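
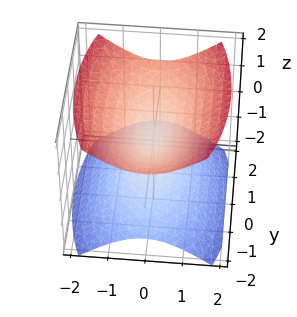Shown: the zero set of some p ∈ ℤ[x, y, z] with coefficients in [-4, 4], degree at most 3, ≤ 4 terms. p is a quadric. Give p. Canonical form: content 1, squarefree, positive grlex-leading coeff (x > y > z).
1. I count 2 distinct pieces. Treating them together as one polynomial.
2. The degree is 2 — a double cone through the origin; a quadric.
3. Symmetries: the x ↦ −x reflection is a symmetry, so x appears only in even powers; it's symmetric under y → −y, forcing even powers of y; the z ↦ −z reflection is a symmetry, so z appears only in even powers.
4. From the visible intercepts: one y-axis crossing is at y = 0; one z-axis crossing is at z = 0; it meets the x-axis at x = 0 (among the integer gridlines).
5. Putting this together gives p.

3*x^2 + y^2 - 3*z^2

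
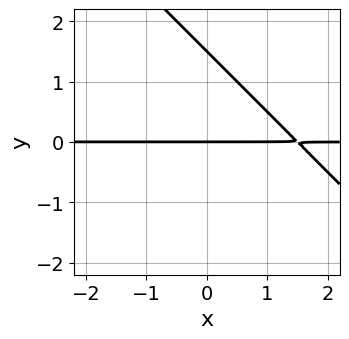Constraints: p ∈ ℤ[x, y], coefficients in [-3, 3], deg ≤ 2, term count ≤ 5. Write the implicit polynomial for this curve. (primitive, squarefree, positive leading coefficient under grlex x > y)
2*x*y + 2*y^2 - 3*y

First, the degree is 2 — no degree-1 curve has this shape.
Next, against the integer gridlines: it crosses the y-axis at the gridline y = 0; the visible x-axis segment lies entirely on the curve.
Finally, solving for integer coefficients yields p as stated.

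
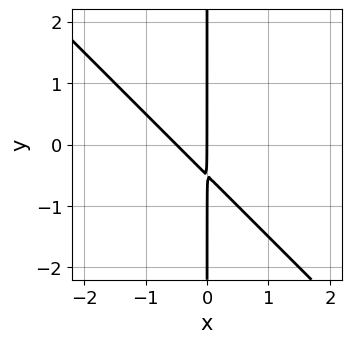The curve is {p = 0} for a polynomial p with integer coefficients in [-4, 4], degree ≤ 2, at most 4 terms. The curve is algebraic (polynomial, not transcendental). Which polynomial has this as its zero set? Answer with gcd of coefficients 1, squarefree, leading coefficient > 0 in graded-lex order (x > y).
(a) deg p = 2.
(b) Observable constraints: every point of the y-axis in the box is on the curve; it crosses the x-axis at the gridline x = 0.
(c) Matching integer coefficients to the picture gives p.

2*x^2 + 2*x*y + x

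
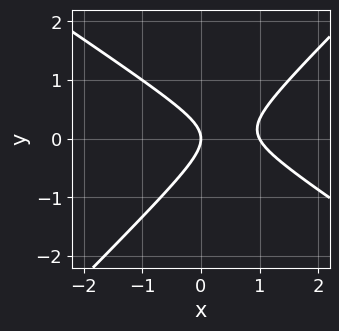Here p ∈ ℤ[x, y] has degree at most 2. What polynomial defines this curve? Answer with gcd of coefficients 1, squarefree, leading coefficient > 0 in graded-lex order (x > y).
(a) Degree: the shape is more complex than any degree-1 curve, so deg p = 2.
(b) Checking where it meets the axes: the x-axis gridline crossings are at x ∈ {0, 1}; it crosses the y-axis at the gridline y = 0.
(c) Assembling these constraints gives the stated polynomial.

2*x^2 + x*y - 3*y^2 - 2*x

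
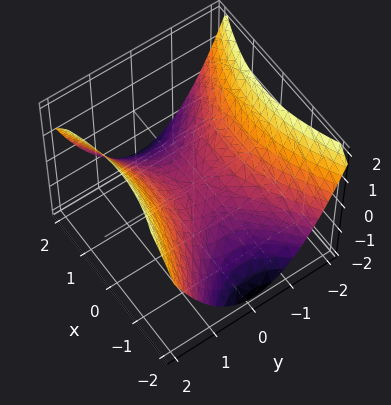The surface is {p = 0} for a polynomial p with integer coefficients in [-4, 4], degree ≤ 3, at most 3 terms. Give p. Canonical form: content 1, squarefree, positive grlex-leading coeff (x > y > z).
x^2 - 2*y^2 + 3*z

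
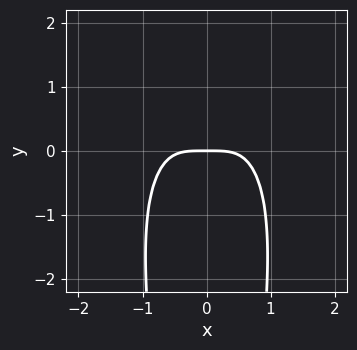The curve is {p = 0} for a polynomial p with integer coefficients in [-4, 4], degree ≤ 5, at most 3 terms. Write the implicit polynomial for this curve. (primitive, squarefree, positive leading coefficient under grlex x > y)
3*x^4 + x^2*y^2 + 3*y

Degree: no degree-3 curve has this shape, so deg p = 4.
Symmetries: it's symmetric under x → −x, forcing even powers of x.
Observable constraints: it meets the x-axis at x = 0 (among the integer gridlines); it meets the y-axis at y = 0 (among the integer gridlines).
Solving for integer coefficients yields p as stated.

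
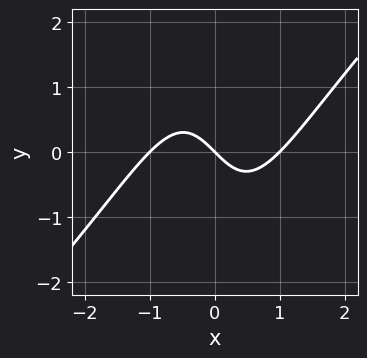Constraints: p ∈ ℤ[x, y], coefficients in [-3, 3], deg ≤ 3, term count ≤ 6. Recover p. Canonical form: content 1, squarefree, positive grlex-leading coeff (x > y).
x^3 - x^2*y - x - y

The degree is 3 — the shape is more complex than any degree-2 curve.
Checking where it meets the axes: the x-axis gridline crossings are at x ∈ {-1, 0, 1}; it crosses the y-axis at the gridline y = 0.
Solving for integer coefficients yields p as stated.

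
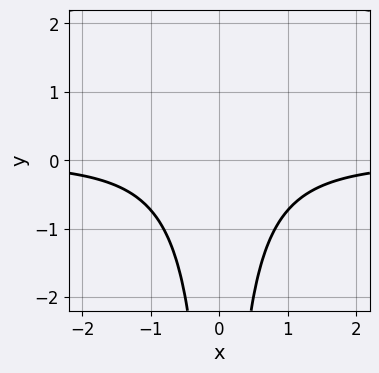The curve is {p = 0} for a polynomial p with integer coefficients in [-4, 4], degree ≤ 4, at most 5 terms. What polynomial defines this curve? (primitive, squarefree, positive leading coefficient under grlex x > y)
x^2*y^2 - 2*x^2*y - 2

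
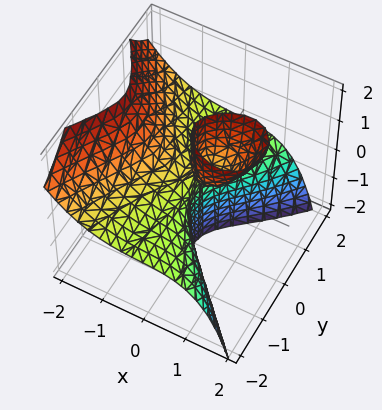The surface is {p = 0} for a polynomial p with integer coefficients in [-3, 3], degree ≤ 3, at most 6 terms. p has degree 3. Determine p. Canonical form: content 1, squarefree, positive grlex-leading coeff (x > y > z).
2*x^3 + 3*y^2*z - 3*x*z + x

(a) deg p = 3. The shape is more complex than any degree-2 surface.
(b) Reading off the gridlines: the visible y-axis segment lies entirely on the surface; every point of the z-axis in the box is on the surface; one x-axis crossing is at x = 0.
(c) Fitting integer coefficients to these (and the overall shape) gives p.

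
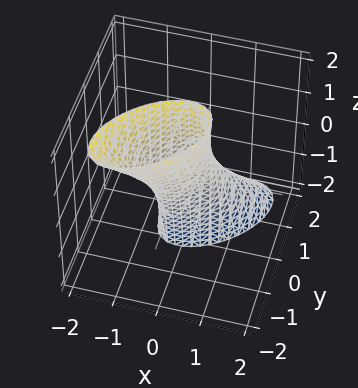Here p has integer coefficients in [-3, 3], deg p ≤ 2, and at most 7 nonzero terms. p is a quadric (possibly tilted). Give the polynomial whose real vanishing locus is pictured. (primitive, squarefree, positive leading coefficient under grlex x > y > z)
(a) deg p = 2. No degree-1 surface has this shape.
(b) Checking where it meets the axes: the surface avoids every integer z-axis point in the box.
(c) The integer polynomial consistent with all of this is the stated p.

3*x^2 - 3*x*y + 3*y^2 + 2*y*z - 1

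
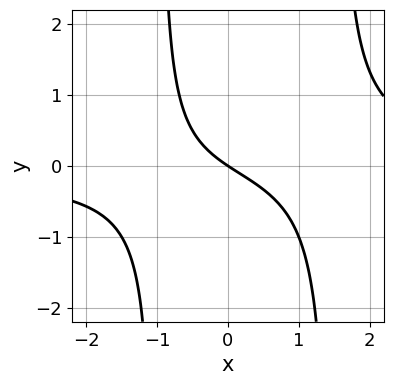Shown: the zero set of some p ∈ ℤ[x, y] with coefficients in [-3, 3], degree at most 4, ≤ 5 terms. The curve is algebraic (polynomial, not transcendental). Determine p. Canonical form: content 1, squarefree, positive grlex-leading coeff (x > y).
2*x^2*y - x*y - 2*x - 3*y

1. Degree: no degree-2 curve has this shape, so deg p = 3.
2. Checking where it meets the axes: it meets the y-axis at y = 0 (among the integer gridlines); it crosses the x-axis at the gridline x = 0.
3. These observations pin down the coefficients.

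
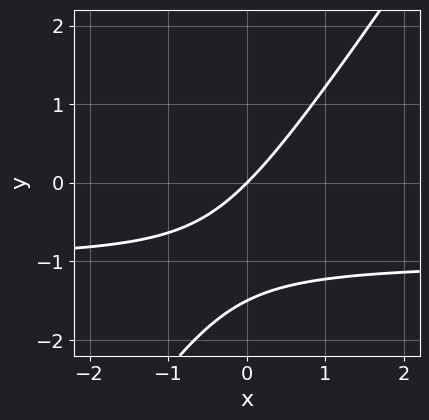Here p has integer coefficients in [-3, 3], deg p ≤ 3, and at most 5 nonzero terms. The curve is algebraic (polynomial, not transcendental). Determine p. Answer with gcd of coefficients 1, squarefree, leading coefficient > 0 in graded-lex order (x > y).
3*x*y - 2*y^2 + 3*x - 3*y

(a) Degree: a generic line meets the curve in up to 2 points, so deg p = 2.
(b) From the visible intercepts: it crosses the x-axis at the gridline x = 0; it crosses the y-axis at the gridline y = 0.
(c) The integer polynomial consistent with all of this is the stated p.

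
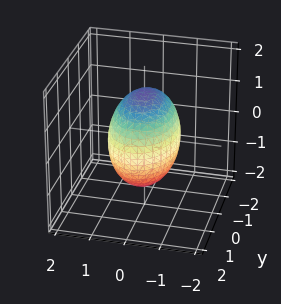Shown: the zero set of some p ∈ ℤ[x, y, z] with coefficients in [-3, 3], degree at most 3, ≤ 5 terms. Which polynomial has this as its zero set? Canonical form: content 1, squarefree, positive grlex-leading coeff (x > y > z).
2*x^2 + y^2 + z^2 - 2

Degree: bounded and convex; a quadric, so deg p = 2.
Symmetries: it's symmetric under y → −y, forcing even powers of y; it's symmetric under z → −z, forcing even powers of z; it's symmetric under x → −x, forcing even powers of x.
Observable constraints: among the integer gridlines, it crosses the x-axis at x ∈ {-1, 1}.
Putting this together gives p.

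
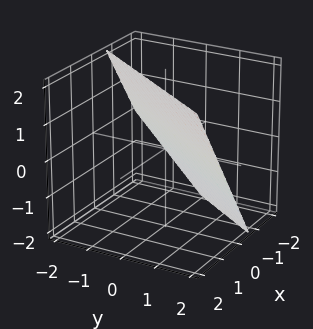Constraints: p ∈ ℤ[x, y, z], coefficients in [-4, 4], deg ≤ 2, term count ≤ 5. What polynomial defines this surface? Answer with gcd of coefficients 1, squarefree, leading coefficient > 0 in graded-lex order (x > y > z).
(a) Degree: the surface is flat (a plane), so deg p = 1.
(b) Against the integer gridlines: it meets the y-axis at y = 1 (among the integer gridlines); it crosses the z-axis at the gridline z = 1.
(c) Fitting integer coefficients to these (and the overall shape) gives p.

3*x - 2*y - 2*z + 2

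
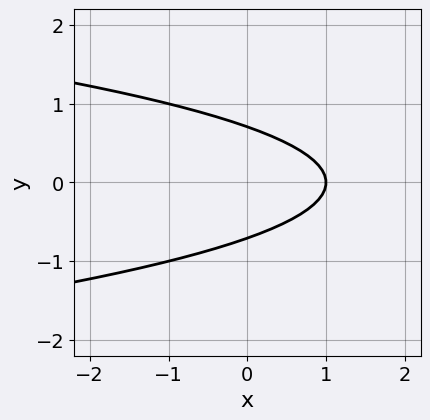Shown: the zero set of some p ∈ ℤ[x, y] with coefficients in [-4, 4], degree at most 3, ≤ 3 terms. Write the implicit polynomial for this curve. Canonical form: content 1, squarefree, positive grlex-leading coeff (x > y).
The degree is 2 — a generic line meets the curve in up to 2 points.
Symmetries: the y ↦ −y reflection is a symmetry, so y appears only in even powers.
From the visible intercepts: it crosses the x-axis at the gridline x = 1.
Solving for integer coefficients yields p as stated.

2*y^2 + x - 1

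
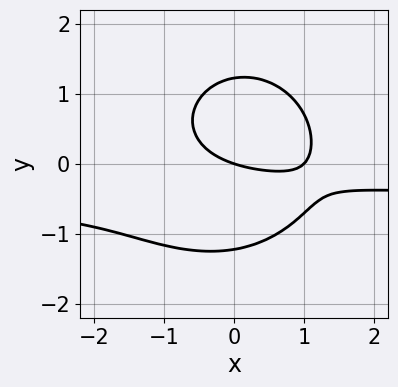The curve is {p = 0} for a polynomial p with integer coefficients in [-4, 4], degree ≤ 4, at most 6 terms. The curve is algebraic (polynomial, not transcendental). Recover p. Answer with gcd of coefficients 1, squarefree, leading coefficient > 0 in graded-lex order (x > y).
2*x^2*y + 2*y^3 + x^2 - x - 3*y

1. Degree: the shape is more complex than any degree-2 curve, so deg p = 3.
2. Against the integer gridlines: one y-axis crossing is at y = 0; among the integer gridlines, it crosses the x-axis at x ∈ {0, 1}.
3. Solving for integer coefficients yields p as stated.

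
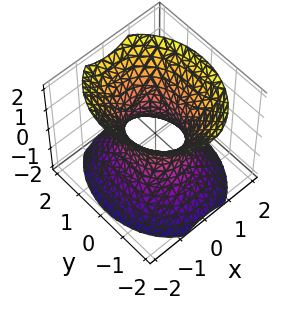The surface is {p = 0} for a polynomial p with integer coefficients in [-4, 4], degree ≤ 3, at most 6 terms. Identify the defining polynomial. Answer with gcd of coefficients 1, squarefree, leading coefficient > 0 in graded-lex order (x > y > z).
3*x^2 + 2*y^2 - 2*z^2 - 2

(a) deg p = 2. An hourglass — one-sheet hyperboloid; a quadric.
(b) Symmetries: it's symmetric under x → −x, forcing even powers of x; it's symmetric under y → −y, forcing even powers of y; the z ↦ −z reflection is a symmetry, so z appears only in even powers.
(c) Reading off the gridlines: the surface avoids every integer z-axis point in the box; among the integer gridlines, it crosses the y-axis at y ∈ {-1, 1}.
(d) Together with the visible shape, these determine p as stated.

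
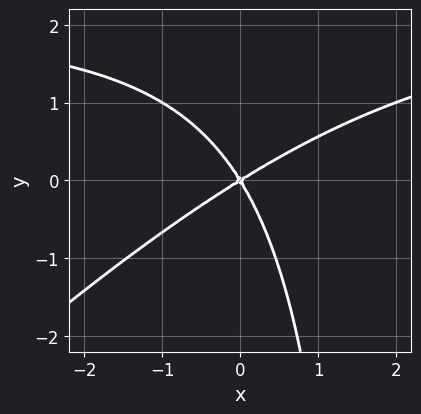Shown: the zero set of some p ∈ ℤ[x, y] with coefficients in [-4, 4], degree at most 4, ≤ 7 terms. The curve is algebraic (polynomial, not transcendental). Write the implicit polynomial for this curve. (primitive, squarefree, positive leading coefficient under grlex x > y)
x^2*y - x*y^2 - 2*x^2 + 2*x*y + 2*y^2

1. The degree is 3 — a generic line meets the curve in up to 3 points.
2. Observable constraints: it crosses the x-axis at the gridline x = 0; one y-axis crossing is at y = 0.
3. Solving for integer coefficients yields p as stated.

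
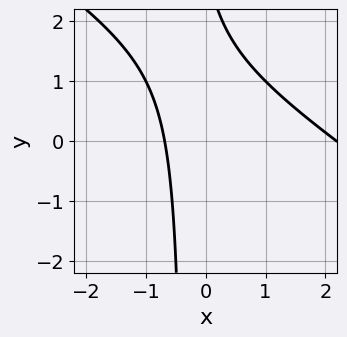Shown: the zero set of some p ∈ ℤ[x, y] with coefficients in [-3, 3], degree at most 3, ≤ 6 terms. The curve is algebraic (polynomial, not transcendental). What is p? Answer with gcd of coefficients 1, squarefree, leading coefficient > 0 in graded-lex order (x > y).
2*x^2 + 3*x*y - 3*x + y - 3

(a) Degree: a generic line meets the curve in up to 2 points, so deg p = 2.
(b) From the visible intercepts: the curve avoids every integer y-axis point in the box.
(c) Assembling these constraints gives the stated polynomial.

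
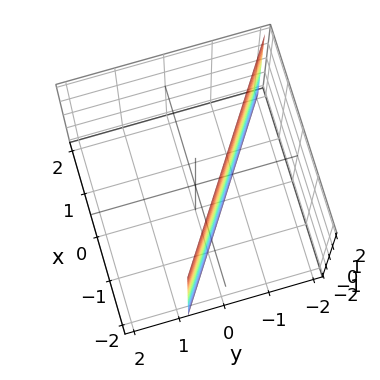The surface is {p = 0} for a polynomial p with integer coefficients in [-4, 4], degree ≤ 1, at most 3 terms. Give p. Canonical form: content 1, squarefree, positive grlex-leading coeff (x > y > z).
2*x + 3*y + 2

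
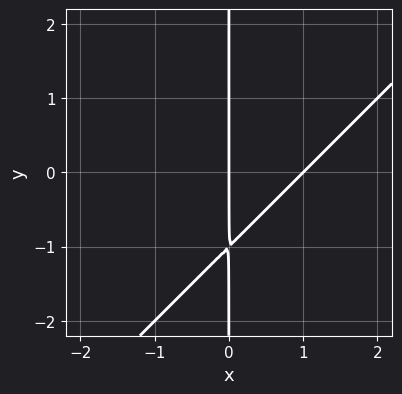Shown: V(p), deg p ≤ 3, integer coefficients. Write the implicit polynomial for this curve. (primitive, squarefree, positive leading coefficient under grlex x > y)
deg p = 2. A generic line meets the curve in up to 2 points.
Observable constraints: every point of the y-axis in the box is on the curve; the x-axis gridline crossings are at x ∈ {0, 1}.
Solving for integer coefficients yields p as stated.

x^2 - x*y - x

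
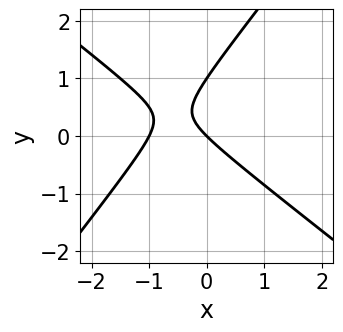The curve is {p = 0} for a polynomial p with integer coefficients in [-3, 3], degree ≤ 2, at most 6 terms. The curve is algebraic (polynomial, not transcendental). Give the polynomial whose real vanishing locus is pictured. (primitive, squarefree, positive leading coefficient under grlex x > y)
First, the degree is 2 — the shape is more complex than any degree-1 curve.
Then, observable constraints: the x-axis gridline crossings are at x ∈ {-1, 0}; among the integer gridlines, it crosses the y-axis at y ∈ {0, 1}.
Finally, these observations pin down the coefficients.

2*x^2 + x*y - 2*y^2 + 2*x + 2*y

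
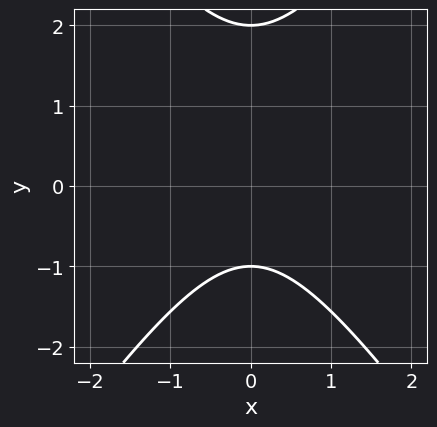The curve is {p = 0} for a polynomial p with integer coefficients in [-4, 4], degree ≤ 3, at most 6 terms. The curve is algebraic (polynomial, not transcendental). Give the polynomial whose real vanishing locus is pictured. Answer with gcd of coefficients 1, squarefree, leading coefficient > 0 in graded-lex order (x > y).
deg p = 2. A generic line meets the curve in up to 2 points.
Symmetries: it's symmetric under x → −x, forcing even powers of x.
Checking where it meets the axes: no x-intercept at any integer in the box; among the integer gridlines, it crosses the y-axis at y ∈ {-1, 2}.
Matching integer coefficients to the picture gives p.

2*x^2 - y^2 + y + 2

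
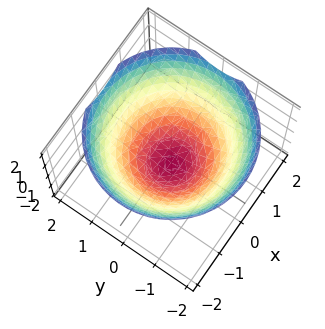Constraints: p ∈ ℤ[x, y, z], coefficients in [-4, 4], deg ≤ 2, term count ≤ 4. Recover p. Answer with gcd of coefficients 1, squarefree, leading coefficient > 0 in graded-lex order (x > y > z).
2*x^2 + 2*y^2 - 3*z - 3

First, deg p = 2.
Next, symmetries: the surface is invariant under rotation about z: p = q(x² + y², z).
Then, from the axis intercepts and sections: a circular section at z = 0 has radius between 1 and 2; it meets the z-axis at z = -1 (among the integer gridlines).
Finally, together with the visible shape, these determine p as stated.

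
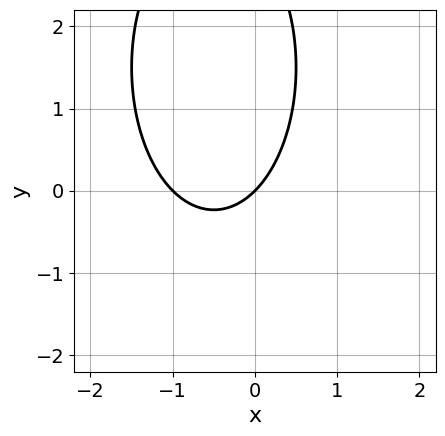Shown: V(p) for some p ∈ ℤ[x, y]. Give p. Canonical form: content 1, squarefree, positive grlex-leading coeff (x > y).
3*x^2 + y^2 + 3*x - 3*y

1. deg p = 2. The shape is more complex than any degree-1 curve.
2. Observable constraints: the x-axis gridline crossings are at x ∈ {-1, 0}; it crosses the y-axis at the gridline y = 0.
3. Assembling these constraints gives the stated polynomial.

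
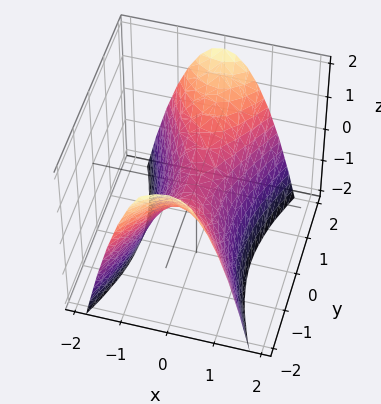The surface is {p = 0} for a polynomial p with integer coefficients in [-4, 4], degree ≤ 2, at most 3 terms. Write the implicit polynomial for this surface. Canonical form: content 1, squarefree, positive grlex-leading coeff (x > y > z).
3*x^2 - y^2 + 2*z

(a) The degree is 2 — a saddle surface; a quadric.
(b) Symmetries: it's symmetric under x → −x, forcing even powers of x; it's symmetric under y → −y, forcing even powers of y.
(c) From the visible intercepts: it meets the y-axis at y = 0 (among the integer gridlines); it meets the z-axis at z = 0 (among the integer gridlines); it crosses the x-axis at the gridline x = 0.
(d) Assembling these constraints gives the stated polynomial.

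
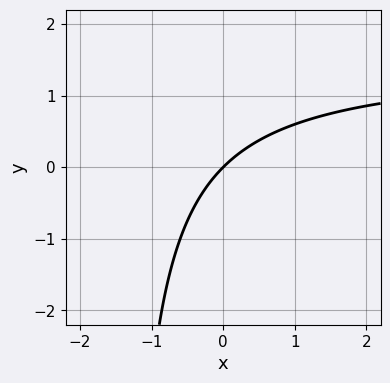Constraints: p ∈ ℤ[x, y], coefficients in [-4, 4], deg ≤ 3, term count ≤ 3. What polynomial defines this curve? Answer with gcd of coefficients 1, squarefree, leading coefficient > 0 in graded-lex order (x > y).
2*x*y - 3*x + 3*y

First, deg p = 2. The shape is more complex than any degree-1 curve.
Then, against the integer gridlines: it crosses the x-axis at the gridline x = 0; one y-axis crossing is at y = 0.
Finally, these observations pin down the coefficients.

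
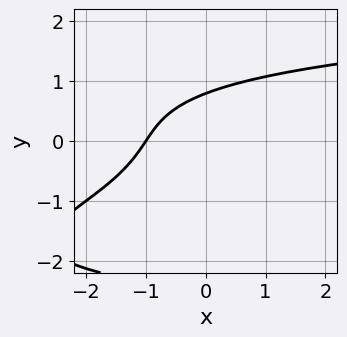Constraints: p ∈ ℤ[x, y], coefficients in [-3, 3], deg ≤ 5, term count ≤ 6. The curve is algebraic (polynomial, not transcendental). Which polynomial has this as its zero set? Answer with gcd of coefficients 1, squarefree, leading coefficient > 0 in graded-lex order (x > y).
First, degree: the shape is more complex than any degree-3 curve, so deg p = 4.
Then, observable constraints: one x-axis crossing is at x = -1.
Finally, together with the visible shape, these determine p as stated.

y^4 + 2*y^3 - 3*x + 2*y - 3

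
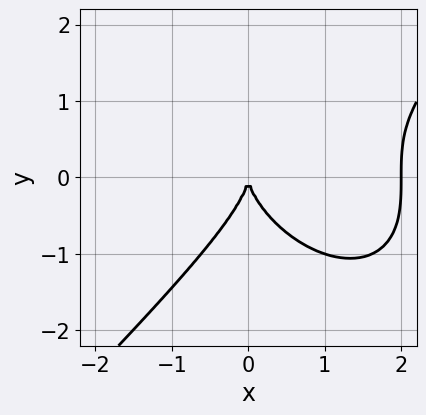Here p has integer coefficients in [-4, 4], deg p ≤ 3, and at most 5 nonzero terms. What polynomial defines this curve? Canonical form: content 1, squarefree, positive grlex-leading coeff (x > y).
x^3 - y^3 - 2*x^2

1. deg p = 3.
2. Observable constraints: it crosses the y-axis at the gridline y = 0; among the integer gridlines, it crosses the x-axis at x ∈ {0, 2}.
3. Matching integer coefficients to the picture gives p.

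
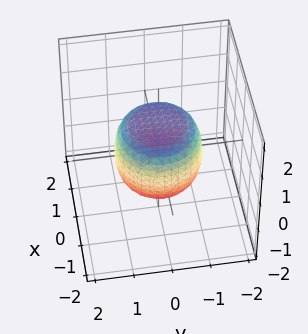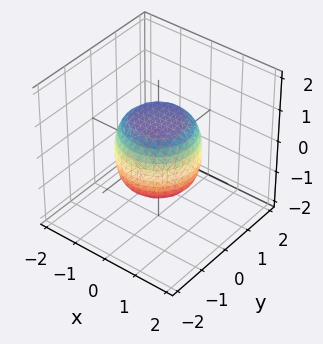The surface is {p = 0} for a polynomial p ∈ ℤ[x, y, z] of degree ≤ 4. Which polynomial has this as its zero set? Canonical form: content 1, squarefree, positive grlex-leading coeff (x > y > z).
2*x^4 + 4*x^2*y^2 + 2*y^4 - x^2 - y^2 + 2*z^2 - 2

First, the degree is 4 — the shape is more complex than any degree-3 surface.
Then, symmetries: the z-axis is an axis of rotation, so x and y enter only as x² + y².
Next, against the integer gridlines: among the integer gridlines, it crosses the z-axis at z ∈ {-1, 1}; a circular section at z = 1 has radius between 0 and 1.
Finally, the integer polynomial consistent with all of this is the stated p.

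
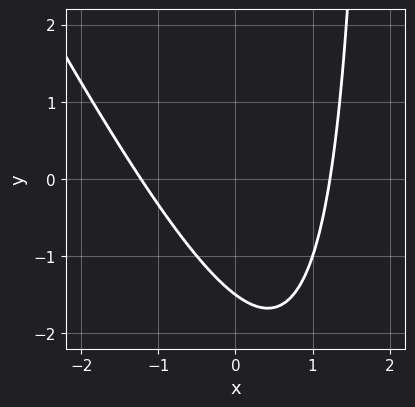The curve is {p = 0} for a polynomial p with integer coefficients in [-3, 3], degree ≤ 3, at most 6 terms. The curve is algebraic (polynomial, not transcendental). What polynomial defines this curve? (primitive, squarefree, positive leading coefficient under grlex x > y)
2*x^2 + x*y - 2*y - 3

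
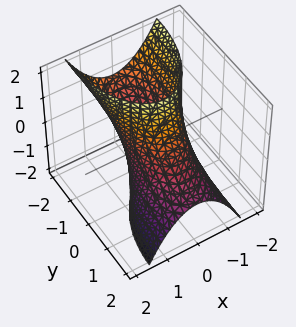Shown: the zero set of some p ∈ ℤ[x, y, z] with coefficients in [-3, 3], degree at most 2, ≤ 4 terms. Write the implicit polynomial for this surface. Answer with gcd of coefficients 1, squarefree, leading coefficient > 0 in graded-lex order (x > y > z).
3*x^2 + y^2 + 2*y*z - 2

(a) The degree is 2 — a generic line meets the surface in up to 2 points.
(b) Checking where it meets the axes: it misses every integer gridline on the z-axis.
(c) Together with the visible shape, these determine p as stated.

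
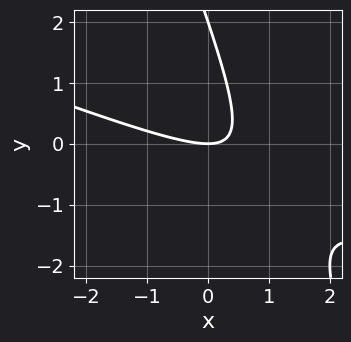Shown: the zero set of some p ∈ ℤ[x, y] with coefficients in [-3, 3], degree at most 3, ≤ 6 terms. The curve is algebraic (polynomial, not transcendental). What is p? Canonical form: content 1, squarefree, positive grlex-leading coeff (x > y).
x^2 + 3*x*y + y^2 - 2*y

(a) deg p = 2. The shape is more complex than any degree-1 curve.
(b) Against the integer gridlines: it meets the x-axis at x = 0 (among the integer gridlines); among the integer gridlines, it crosses the y-axis at y ∈ {0, 2}.
(c) These observations pin down the coefficients.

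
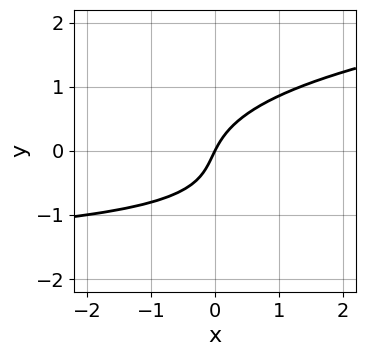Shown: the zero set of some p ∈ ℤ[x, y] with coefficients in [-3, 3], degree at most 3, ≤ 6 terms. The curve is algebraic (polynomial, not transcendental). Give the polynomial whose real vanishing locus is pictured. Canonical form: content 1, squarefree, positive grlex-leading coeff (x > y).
2*y^3 - x*y + y^2 - 2*x + y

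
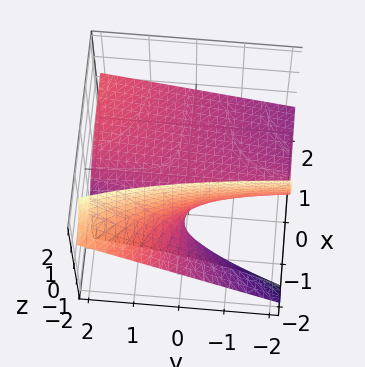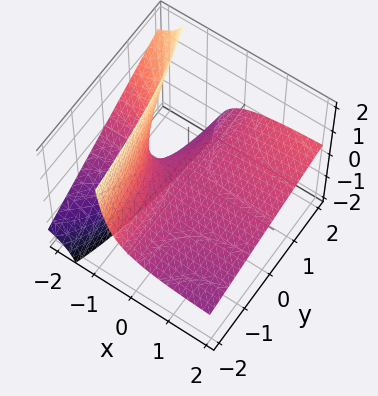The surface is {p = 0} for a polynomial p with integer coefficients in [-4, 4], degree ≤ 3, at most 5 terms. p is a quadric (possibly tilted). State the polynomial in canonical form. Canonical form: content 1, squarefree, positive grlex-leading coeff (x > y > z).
Degree: a generic line meets the surface in up to 2 points, so deg p = 2.
Against the integer gridlines: the visible x-axis segment lies entirely on the surface; it meets the z-axis at z = 0 (among the integer gridlines).
Assembling these constraints gives the stated polynomial.

x*y - 3*x*z - 3*z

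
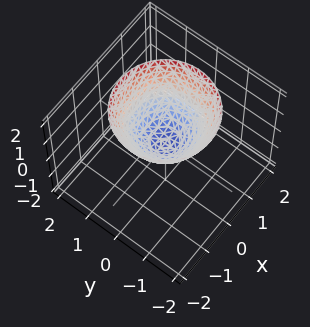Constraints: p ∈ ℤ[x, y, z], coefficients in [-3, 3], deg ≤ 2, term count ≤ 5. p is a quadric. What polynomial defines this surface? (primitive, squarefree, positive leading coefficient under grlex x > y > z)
x^2 + y^2 - z

First, the degree is 2 — a single bowl opening along one axis; a quadric.
Next, symmetries: the surface is invariant under rotation about z: p = q(x² + y², z).
Next, checking where it meets the axes: it crosses the x-axis at the gridline x = 0; a circular section at z = 1 has radius exactly 1.
Finally, solving for integer coefficients yields p as stated.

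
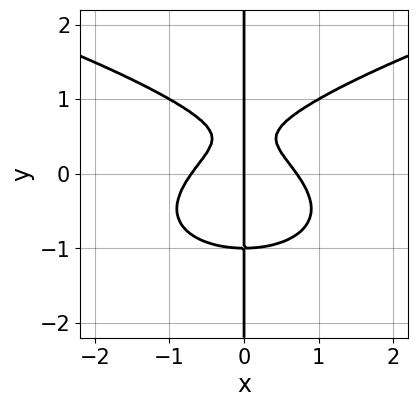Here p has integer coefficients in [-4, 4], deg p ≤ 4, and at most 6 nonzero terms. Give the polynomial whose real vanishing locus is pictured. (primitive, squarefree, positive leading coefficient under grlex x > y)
3*x*y^3 - 2*x^3 - 2*x*y + x

1. The degree is 4 — the shape is more complex than any degree-3 curve.
2. From the visible intercepts: it crosses the x-axis at the gridline x = 0; every point of the y-axis in the box is on the curve.
3. The integer polynomial consistent with all of this is the stated p.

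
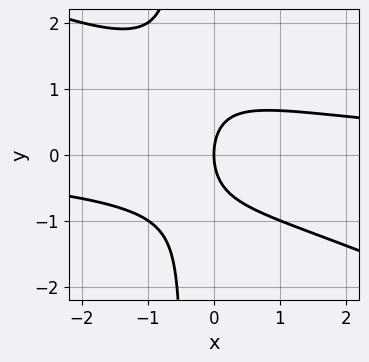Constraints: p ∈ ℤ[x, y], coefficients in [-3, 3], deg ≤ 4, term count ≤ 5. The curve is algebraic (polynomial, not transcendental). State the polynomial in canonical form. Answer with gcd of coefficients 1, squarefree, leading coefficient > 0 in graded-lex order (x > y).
First, the degree is 3 — no degree-2 curve has this shape.
Then, observable constraints: it crosses the x-axis at the gridline x = 0; it crosses the y-axis at the gridline y = 0.
Finally, putting this together gives p.

x^2*y + 2*x*y^2 + y^2 - 2*x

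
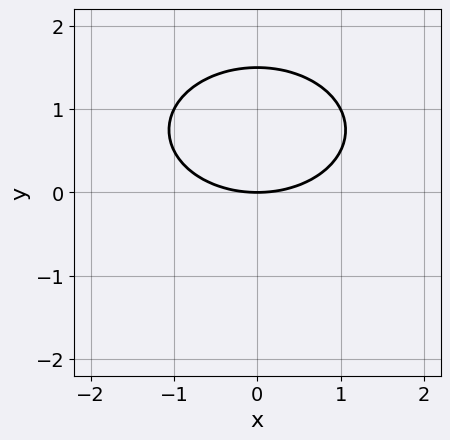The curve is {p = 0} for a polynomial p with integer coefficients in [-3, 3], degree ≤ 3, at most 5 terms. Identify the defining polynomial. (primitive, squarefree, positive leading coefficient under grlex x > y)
(a) Degree: no degree-1 curve has this shape, so deg p = 2.
(b) Symmetries: mirror symmetry x ↦ −x ⇒ only even powers of x.
(c) Against the integer gridlines: it crosses the y-axis at the gridline y = 0; one x-axis crossing is at x = 0.
(d) The integer polynomial consistent with all of this is the stated p.

x^2 + 2*y^2 - 3*y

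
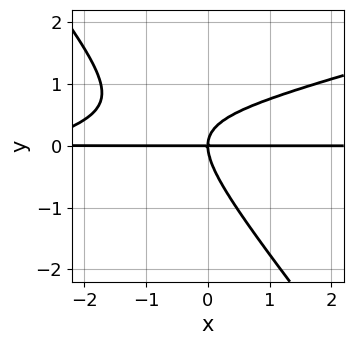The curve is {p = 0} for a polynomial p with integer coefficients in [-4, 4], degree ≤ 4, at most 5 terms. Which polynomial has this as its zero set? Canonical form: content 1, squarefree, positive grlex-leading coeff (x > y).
The degree is 3 — the shape is more complex than any degree-2 curve.
Checking where it meets the axes: it meets the y-axis at y = 0 (among the integer gridlines); the visible x-axis segment lies entirely on the curve.
Matching integer coefficients to the picture gives p.

x^2*y - 3*x*y^2 - 3*y^3 + 3*x*y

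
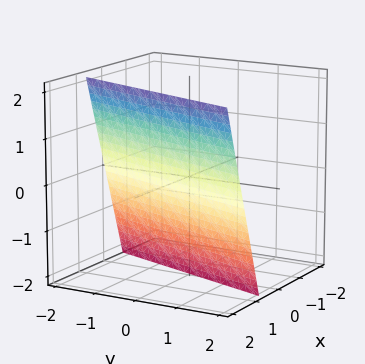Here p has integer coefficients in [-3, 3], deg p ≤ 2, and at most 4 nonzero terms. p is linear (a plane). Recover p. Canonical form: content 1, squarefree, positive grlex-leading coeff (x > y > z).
3*x - y - z - 2

deg p = 1. Every cross-section is a straight line — this is a plane.
Observable constraints: it crosses the y-axis at the gridline y = -2; it crosses the z-axis at the gridline z = -2.
Putting this together gives p.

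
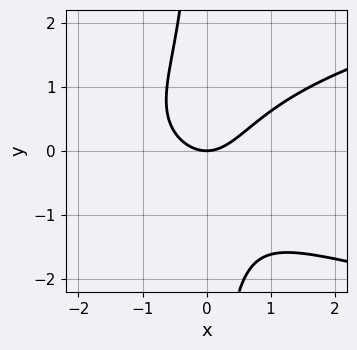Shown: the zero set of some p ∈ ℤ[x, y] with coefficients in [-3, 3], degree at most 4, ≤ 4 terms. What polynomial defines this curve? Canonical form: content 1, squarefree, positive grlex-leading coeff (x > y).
x*y^2 - x^2 + y

1. Degree: no degree-2 curve has this shape, so deg p = 3.
2. Against the integer gridlines: it meets the y-axis at y = 0 (among the integer gridlines); it meets the x-axis at x = 0 (among the integer gridlines).
3. These observations pin down the coefficients.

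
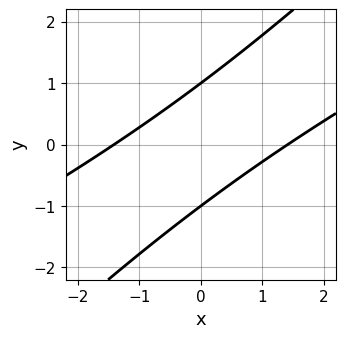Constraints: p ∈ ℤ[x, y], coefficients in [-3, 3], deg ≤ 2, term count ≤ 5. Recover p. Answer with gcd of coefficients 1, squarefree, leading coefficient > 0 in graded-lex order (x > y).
(a) Degree: a generic line meets the curve in up to 2 points, so deg p = 2.
(b) Reading off the gridlines: the y-axis gridline crossings are at y ∈ {-1, 1}.
(c) These observations pin down the coefficients.

x^2 - 3*x*y + 2*y^2 - 2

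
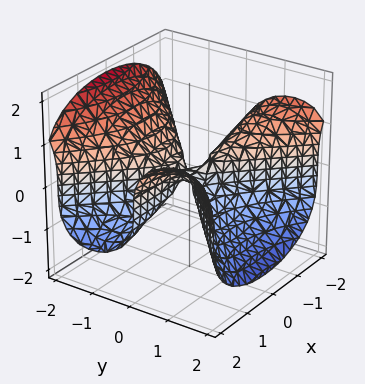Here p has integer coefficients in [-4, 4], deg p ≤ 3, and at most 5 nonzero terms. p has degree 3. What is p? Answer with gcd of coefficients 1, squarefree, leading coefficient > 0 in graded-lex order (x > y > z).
(a) deg p = 3. No degree-2 surface has this shape.
(b) Reading off the gridlines: it crosses the y-axis at the gridline y = 0; it meets the z-axis at z = 0 (among the integer gridlines); the visible x-axis segment lies entirely on the surface.
(c) Solving for integer coefficients yields p as stated.

2*x^2*y - 2*y^3 - 3*z^3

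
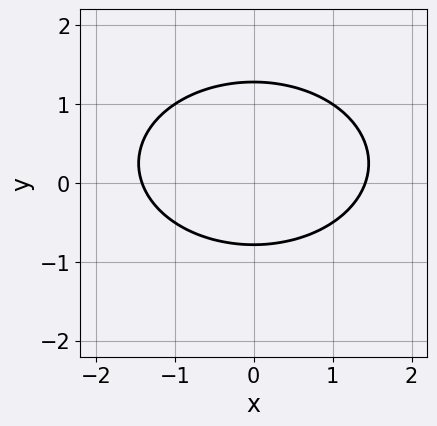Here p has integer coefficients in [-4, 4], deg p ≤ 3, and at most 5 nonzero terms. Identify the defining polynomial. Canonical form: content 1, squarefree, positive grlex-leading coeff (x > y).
deg p = 2. A generic line meets the curve in up to 2 points.
Symmetries: it's symmetric under x → −x, forcing even powers of x.
Assembling these constraints gives the stated polynomial.

x^2 + 2*y^2 - y - 2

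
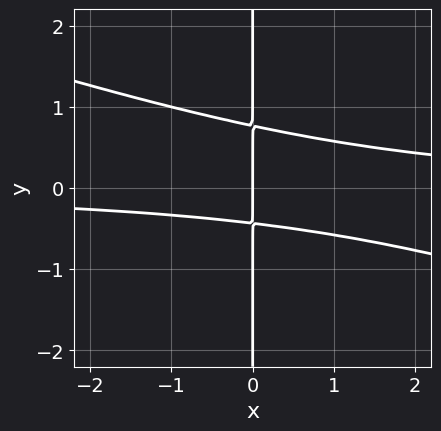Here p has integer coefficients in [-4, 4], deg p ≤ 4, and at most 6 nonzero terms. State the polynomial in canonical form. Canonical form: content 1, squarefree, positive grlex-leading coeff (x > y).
First, deg p = 3. A generic line meets the curve in up to 3 points.
Then, checking where it meets the axes: it crosses the x-axis at the gridline x = 0; the visible y-axis segment lies entirely on the curve.
Finally, putting this together gives p.

x^2*y + 3*x*y^2 - x*y - x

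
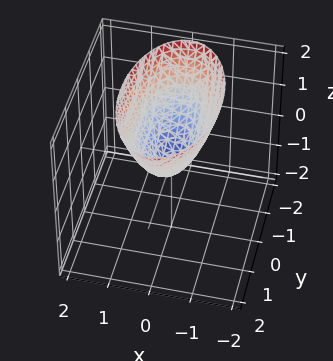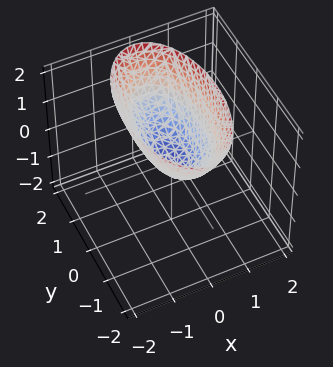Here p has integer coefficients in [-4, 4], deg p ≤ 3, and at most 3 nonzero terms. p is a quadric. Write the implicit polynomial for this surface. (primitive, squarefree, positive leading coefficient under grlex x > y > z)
1. The degree is 2 — a single bowl opening along one axis; a quadric.
2. Symmetries: mirror symmetry y ↦ −y ⇒ only even powers of y; mirror symmetry x ↦ −x ⇒ only even powers of x.
3. Checking where it meets the axes: one x-axis crossing is at x = 0; one z-axis crossing is at z = 0; it meets the y-axis at y = 0 (among the integer gridlines).
4. Assembling these constraints gives the stated polynomial.

3*x^2 + y^2 - 2*z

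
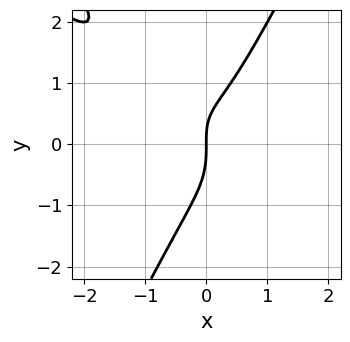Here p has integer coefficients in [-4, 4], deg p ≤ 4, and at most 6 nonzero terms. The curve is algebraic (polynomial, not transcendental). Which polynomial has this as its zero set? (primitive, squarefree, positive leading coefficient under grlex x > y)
First, deg p = 3. The shape is more complex than any degree-2 curve.
Then, from the visible intercepts: one y-axis crossing is at y = 0; one x-axis crossing is at x = 0.
Finally, these observations pin down the coefficients.

2*x^3 + 3*x^2*y - y^3 - x*y + 2*x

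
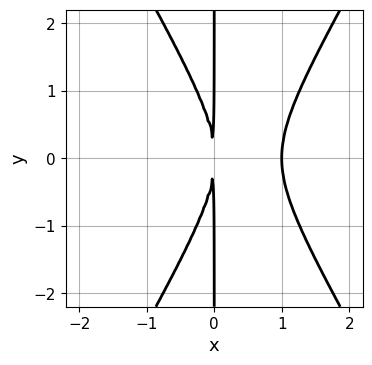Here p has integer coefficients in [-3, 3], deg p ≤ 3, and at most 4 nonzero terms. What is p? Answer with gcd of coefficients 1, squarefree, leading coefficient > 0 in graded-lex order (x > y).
3*x^3 - x*y^2 - 3*x^2

deg p = 3. No degree-2 curve has this shape.
Symmetries: the y ↦ −y reflection is a symmetry, so y appears only in even powers.
From the visible intercepts: one x-axis crossing is at x = 1; every point of the y-axis in the box is on the curve.
The integer polynomial consistent with all of this is the stated p.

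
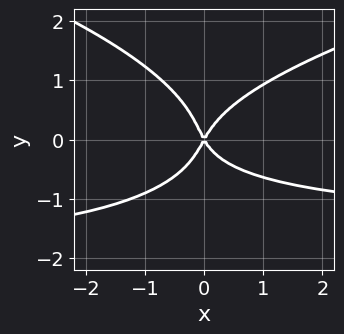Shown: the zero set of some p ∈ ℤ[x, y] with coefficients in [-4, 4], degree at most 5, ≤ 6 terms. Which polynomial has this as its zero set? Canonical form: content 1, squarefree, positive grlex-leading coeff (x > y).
1. The degree is 4 — the shape is more complex than any degree-3 curve.
2. Checking where it meets the axes: it crosses the y-axis at the gridline y = 0; one x-axis crossing is at x = 0.
3. Matching integer coefficients to the picture gives p.

3*y^4 - 2*x^2*y + 2*x*y^2 - 3*x^2 + y^2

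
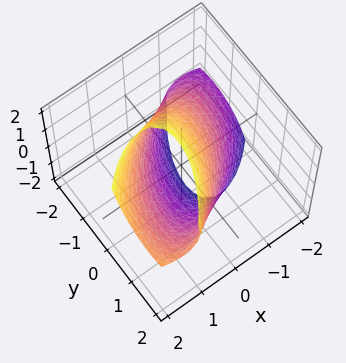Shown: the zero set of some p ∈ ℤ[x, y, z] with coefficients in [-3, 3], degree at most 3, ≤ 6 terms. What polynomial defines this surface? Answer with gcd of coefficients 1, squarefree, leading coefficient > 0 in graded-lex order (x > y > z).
3*x^2 - 3*x*y - 3*x*z + 2*y^2 + z^2 - 3

First, the degree is 2 — the shape is more complex than any degree-1 surface.
Then, against the integer gridlines: among the integer gridlines, it crosses the x-axis at x ∈ {-1, 1}.
Finally, matching integer coefficients to the picture gives p.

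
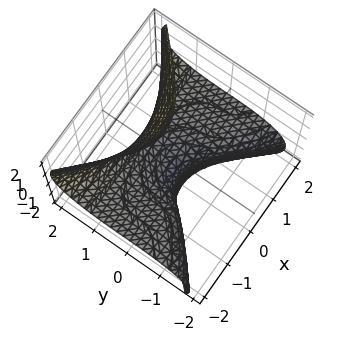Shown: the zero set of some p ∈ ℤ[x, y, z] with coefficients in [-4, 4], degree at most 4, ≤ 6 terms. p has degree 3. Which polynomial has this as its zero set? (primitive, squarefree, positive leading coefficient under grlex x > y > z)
2*x^2*z - y^3 - 2*y*z^2 + z + 1

First, degree: a generic line meets the surface in up to 3 points, so deg p = 3.
Then, from the axis intercepts and sections: the surface avoids every integer x-axis point in the box; it crosses the y-axis at the gridline y = 1.
Finally, fitting integer coefficients to these (and the overall shape) gives p.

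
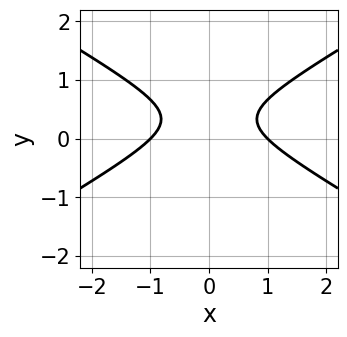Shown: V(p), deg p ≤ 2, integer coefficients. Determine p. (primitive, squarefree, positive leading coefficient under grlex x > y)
The degree is 2 — a generic line meets the curve in up to 2 points.
Symmetries: the x ↦ −x reflection is a symmetry, so x appears only in even powers.
Observable constraints: among the integer gridlines, it crosses the x-axis at x ∈ {-1, 1}; it misses every integer gridline on the y-axis.
Assembling these constraints gives the stated polynomial.

x^2 - 3*y^2 + 2*y - 1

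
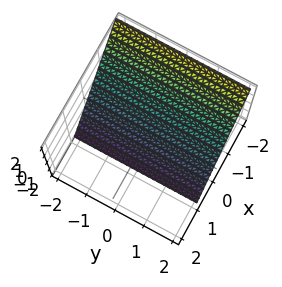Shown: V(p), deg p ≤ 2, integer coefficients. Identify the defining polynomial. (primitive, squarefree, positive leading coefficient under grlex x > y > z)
1. deg p = 1. Every cross-section is a straight line — this is a plane.
2. From the axis intercepts and sections: it crosses the z-axis at the gridline z = -1; the surface avoids every integer y-axis point in the box.
3. Assembling these constraints gives the stated polynomial.

3*x + 2*z + 2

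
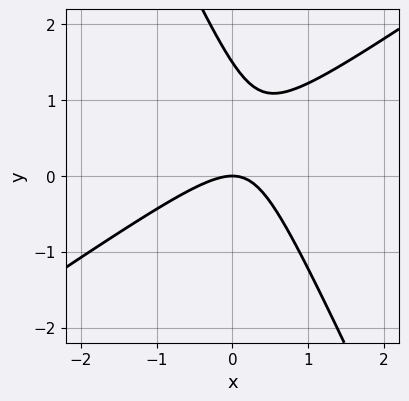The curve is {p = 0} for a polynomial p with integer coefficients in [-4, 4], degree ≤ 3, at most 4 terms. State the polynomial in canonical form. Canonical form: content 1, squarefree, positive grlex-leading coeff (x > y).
The degree is 2 — no degree-1 curve has this shape.
Against the integer gridlines: it crosses the y-axis at the gridline y = 0; one x-axis crossing is at x = 0.
Solving for integer coefficients yields p as stated.

3*x^2 - 3*x*y - 2*y^2 + 3*y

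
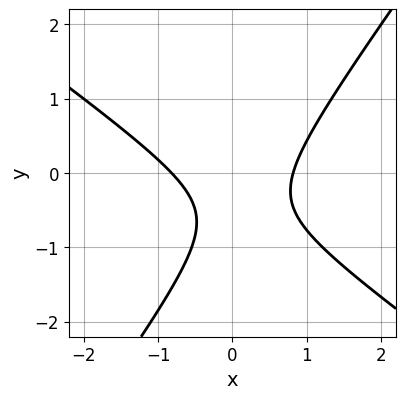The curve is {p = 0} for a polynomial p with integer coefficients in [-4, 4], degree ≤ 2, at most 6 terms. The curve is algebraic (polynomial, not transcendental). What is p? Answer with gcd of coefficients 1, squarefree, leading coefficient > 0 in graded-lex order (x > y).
3*x^2 + 2*x*y - 3*y^2 - 3*y - 2

(a) deg p = 2.
(b) Against the integer gridlines: the curve avoids every integer y-axis point in the box.
(c) These observations pin down the coefficients.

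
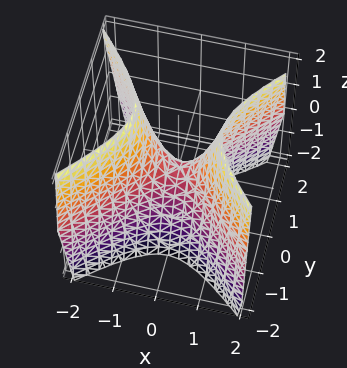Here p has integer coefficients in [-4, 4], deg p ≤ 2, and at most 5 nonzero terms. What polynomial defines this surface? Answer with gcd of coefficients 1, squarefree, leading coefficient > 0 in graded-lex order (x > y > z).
Degree: a saddle surface; a quadric, so deg p = 2.
Symmetries: mirror symmetry x ↦ −x ⇒ only even powers of x; mirror symmetry y ↦ −y ⇒ only even powers of y.
Reading off the gridlines: it meets the y-axis at y = 0 (among the integer gridlines); one z-axis crossing is at z = 0; it meets the x-axis at x = 0 (among the integer gridlines).
Putting this together gives p.

2*x^2 - 2*y^2 - z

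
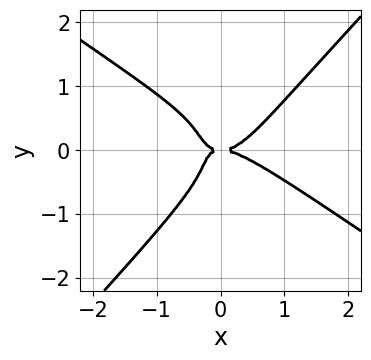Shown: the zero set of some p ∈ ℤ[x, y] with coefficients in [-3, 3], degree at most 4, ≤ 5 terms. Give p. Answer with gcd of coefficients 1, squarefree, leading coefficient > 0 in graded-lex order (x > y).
(a) Degree: a generic line meets the curve in up to 4 points, so deg p = 4.
(b) Against the integer gridlines: it crosses the y-axis at the gridline y = 0; it crosses the x-axis at the gridline x = 0.
(c) Fitting integer coefficients to these (and the overall shape) gives p.

2*x^4 + 2*x^3*y - 3*y^4 - 3*x*y^2 - y^2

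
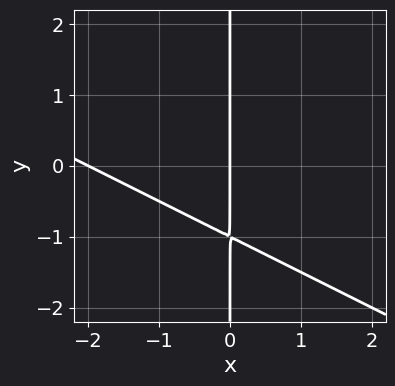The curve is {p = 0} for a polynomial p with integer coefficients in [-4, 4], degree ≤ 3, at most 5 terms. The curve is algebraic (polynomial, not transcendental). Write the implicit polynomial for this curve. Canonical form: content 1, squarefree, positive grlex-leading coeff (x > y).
x^2 + 2*x*y + 2*x

1. deg p = 2.
2. From the axis intercepts and sections: the visible y-axis segment lies entirely on the curve; among the integer gridlines, it crosses the x-axis at x ∈ {-2, 0}.
3. Together with the visible shape, these determine p as stated.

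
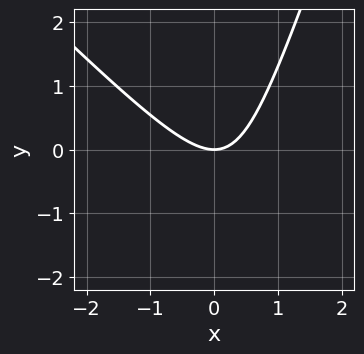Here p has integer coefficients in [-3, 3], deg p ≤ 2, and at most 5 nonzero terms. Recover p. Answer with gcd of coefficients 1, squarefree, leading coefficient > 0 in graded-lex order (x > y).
3*x^2 + 2*x*y - y^2 - 3*y

(a) deg p = 2. No degree-1 curve has this shape.
(b) From the visible intercepts: it crosses the x-axis at the gridline x = 0; it meets the y-axis at y = 0 (among the integer gridlines).
(c) Fitting integer coefficients to these (and the overall shape) gives p.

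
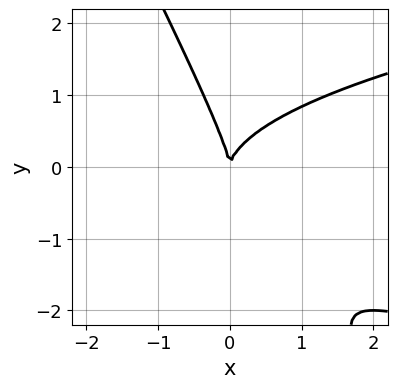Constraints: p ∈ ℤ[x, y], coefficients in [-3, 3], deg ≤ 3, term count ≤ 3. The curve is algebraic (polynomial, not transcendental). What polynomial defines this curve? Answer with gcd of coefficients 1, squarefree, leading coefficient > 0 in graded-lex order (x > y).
2*x*y^2 + y^3 - 2*x^2

First, deg p = 3.
Next, from the axis intercepts and sections: one x-axis crossing is at x = 0; one y-axis crossing is at y = 0.
Finally, putting this together gives p.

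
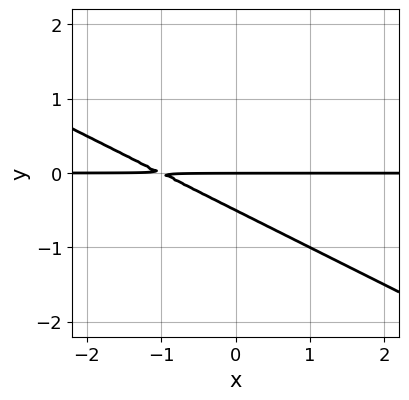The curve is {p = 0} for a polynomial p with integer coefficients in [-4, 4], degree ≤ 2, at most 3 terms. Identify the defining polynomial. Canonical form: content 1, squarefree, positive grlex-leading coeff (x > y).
(a) deg p = 2. The shape is more complex than any degree-1 curve.
(b) Against the integer gridlines: it crosses the y-axis at the gridline y = 0; the visible x-axis segment lies entirely on the curve.
(c) The integer polynomial consistent with all of this is the stated p.

x*y + 2*y^2 + y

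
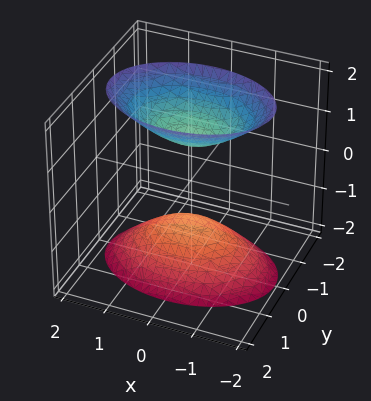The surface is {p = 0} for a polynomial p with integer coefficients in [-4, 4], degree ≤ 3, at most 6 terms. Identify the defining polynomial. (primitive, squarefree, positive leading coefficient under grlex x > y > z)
x^2 + 2*y^2 - z^2 + 1

There are 2 components. Treating them together as one polynomial.
deg p = 2. Two separate bowl-shaped sheets opening away from each other; a quadric.
Symmetries: it's symmetric under y → −y, forcing even powers of y; it's symmetric under x → −x, forcing even powers of x; it's symmetric under z → −z, forcing even powers of z.
Observable constraints: no x-intercept at any integer in the box; the z-axis gridline crossings are at z ∈ {-1, 1}; no y-intercept at any integer in the box.
Together with the visible shape, these determine p as stated.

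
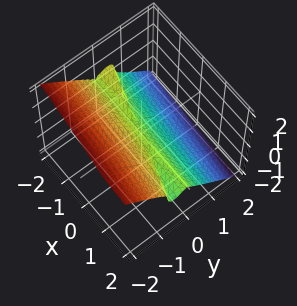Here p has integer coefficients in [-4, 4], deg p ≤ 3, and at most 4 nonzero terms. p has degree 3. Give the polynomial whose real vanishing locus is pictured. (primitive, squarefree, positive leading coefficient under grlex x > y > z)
First, the degree is 3 — the shape is more complex than any degree-2 surface.
Then, from the visible intercepts: one y-axis crossing is at y = 0; the visible x-axis segment lies entirely on the surface; one z-axis crossing is at z = 0.
Finally, matching integer coefficients to the picture gives p.

x*y^2 + 3*y^3 + 3*z^3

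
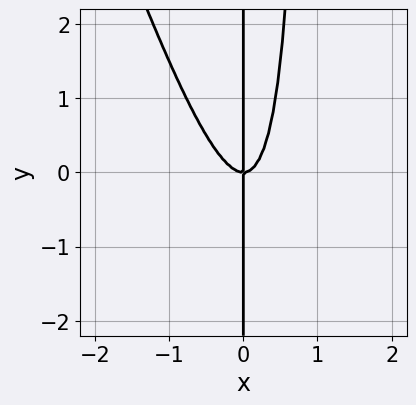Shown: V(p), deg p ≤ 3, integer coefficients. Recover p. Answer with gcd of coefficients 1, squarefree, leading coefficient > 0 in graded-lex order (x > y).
3*x^3 + x^2*y - x*y

1. Degree: a generic line meets the curve in up to 3 points, so deg p = 3.
2. From the visible intercepts: every point of the y-axis in the box is on the curve; it meets the x-axis at x = 0 (among the integer gridlines).
3. Putting this together gives p.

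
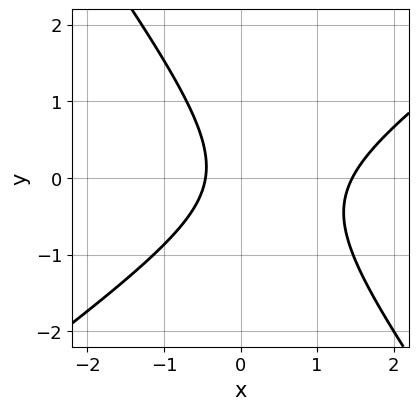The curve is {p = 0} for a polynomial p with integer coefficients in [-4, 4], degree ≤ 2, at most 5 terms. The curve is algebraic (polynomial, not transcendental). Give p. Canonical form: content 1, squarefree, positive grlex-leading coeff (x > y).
First, deg p = 2. A generic line meets the curve in up to 2 points.
Next, observable constraints: no y-intercept at any integer in the box.
Finally, the integer polynomial consistent with all of this is the stated p.

3*x^2 - 2*x*y - 3*y^2 - 3*x - 2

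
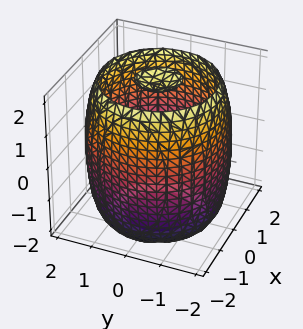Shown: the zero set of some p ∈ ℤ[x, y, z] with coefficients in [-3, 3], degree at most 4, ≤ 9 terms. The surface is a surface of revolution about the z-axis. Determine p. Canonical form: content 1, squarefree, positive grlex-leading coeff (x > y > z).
x^4 + 2*x^2*y^2 + y^4 - 3*x^2 - 3*y^2 + z^2 - 3

(a) There are 3 components. They look like related sheets of one shape, so recover p as a whole.
(b) Degree: no degree-3 surface has this shape, so deg p = 4.
(c) Symmetries: rotational symmetry about the z-axis ⇒ p depends on x, y only through x² + y².
(d) Checking where it meets the axes: a circular section at z = 0 has radius between 1 and 2.
(e) Together with the visible shape, these determine p as stated.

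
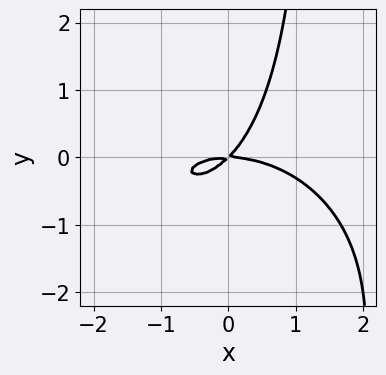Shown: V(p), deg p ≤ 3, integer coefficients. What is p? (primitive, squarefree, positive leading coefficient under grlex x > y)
deg p = 3. No degree-2 curve has this shape.
Observable constraints: it meets the y-axis at y = 0 (among the integer gridlines); it crosses the x-axis at the gridline x = 0.
Together with the visible shape, these determine p as stated.

x^3 + 2*x*y^2 + 3*x*y - 3*y^2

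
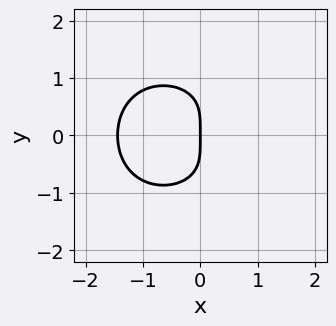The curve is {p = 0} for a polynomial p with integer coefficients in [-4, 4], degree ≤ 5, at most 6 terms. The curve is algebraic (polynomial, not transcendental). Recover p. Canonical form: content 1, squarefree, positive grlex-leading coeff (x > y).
x^4 + 2*x^2*y^2 + 2*y^4 + 3*x

(a) The degree is 4 — the shape is more complex than any degree-3 curve.
(b) Symmetries: the y ↦ −y reflection is a symmetry, so y appears only in even powers.
(c) From the visible intercepts: it crosses the y-axis at the gridline y = 0; it meets the x-axis at x = 0 (among the integer gridlines).
(d) Fitting integer coefficients to these (and the overall shape) gives p.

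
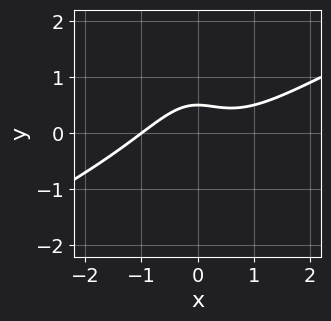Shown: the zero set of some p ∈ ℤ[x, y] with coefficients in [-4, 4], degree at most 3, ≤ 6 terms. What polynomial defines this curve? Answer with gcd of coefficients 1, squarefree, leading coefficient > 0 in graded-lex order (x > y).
x^3 - 2*x^2*y - 2*y + 1

deg p = 3. No degree-2 curve has this shape.
From the axis intercepts and sections: one x-axis crossing is at x = -1.
These observations pin down the coefficients.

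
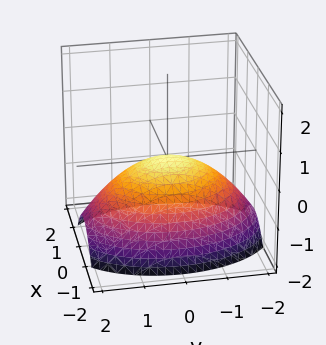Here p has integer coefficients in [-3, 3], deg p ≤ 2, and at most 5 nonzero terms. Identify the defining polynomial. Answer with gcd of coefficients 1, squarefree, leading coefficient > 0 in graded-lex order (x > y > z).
2*x^2 + y^2 + 3*z

The degree is 2 — a single bowl opening along one axis; a quadric.
Symmetries: the x ↦ −x reflection is a symmetry, so x appears only in even powers; mirror symmetry y ↦ −y ⇒ only even powers of y.
From the visible intercepts: it crosses the y-axis at the gridline y = 0; one z-axis crossing is at z = 0.
Assembling these constraints gives the stated polynomial.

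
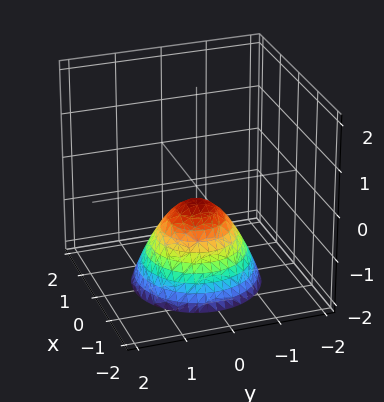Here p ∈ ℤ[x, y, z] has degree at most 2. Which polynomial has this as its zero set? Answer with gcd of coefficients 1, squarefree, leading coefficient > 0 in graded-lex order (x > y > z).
3*x^2 + 3*y^2 + 3*z + 1

(a) Degree: the shape is more complex than any degree-1 surface, so deg p = 2.
(b) Symmetries: rotational symmetry about the z-axis ⇒ p depends on x, y only through x² + y².
(c) From the visible intercepts: no x-intercept at any integer in the box; it misses every integer gridline on the y-axis.
(d) Putting this together gives p.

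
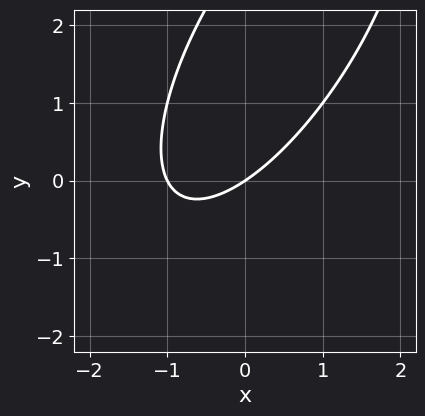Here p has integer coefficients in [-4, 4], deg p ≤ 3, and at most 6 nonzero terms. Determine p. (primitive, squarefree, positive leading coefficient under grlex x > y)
2*x^2 - 2*x*y + y^2 + 2*x - 3*y

deg p = 2. The shape is more complex than any degree-1 curve.
Checking where it meets the axes: among the integer gridlines, it crosses the x-axis at x ∈ {-1, 0}; one y-axis crossing is at y = 0.
Matching integer coefficients to the picture gives p.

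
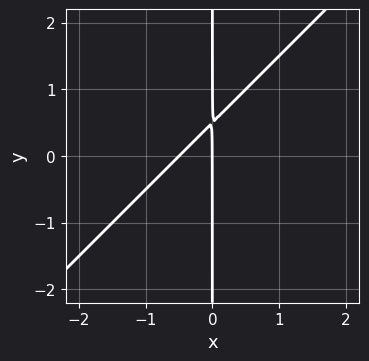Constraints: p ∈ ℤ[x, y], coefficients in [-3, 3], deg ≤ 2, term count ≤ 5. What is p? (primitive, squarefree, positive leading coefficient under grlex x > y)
1. Degree: a generic line meets the curve in up to 2 points, so deg p = 2.
2. From the visible intercepts: every point of the y-axis in the box is on the curve; one x-axis crossing is at x = 0.
3. Matching integer coefficients to the picture gives p.

2*x^2 - 2*x*y + x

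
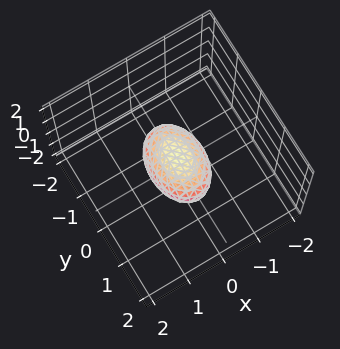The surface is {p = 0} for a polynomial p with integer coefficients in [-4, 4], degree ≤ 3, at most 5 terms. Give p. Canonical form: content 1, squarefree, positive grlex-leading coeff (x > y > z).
2*x^2 + y^2 + 2*z^2 - 1

(a) The degree is 2 — bounded and convex; a quadric.
(b) Symmetries: mirror symmetry x ↦ −x ⇒ only even powers of x; mirror symmetry z ↦ −z ⇒ only even powers of z; the y ↦ −y reflection is a symmetry, so y appears only in even powers.
(c) Against the integer gridlines: the y-axis gridline crossings are at y ∈ {-1, 1}.
(d) Solving for integer coefficients yields p as stated.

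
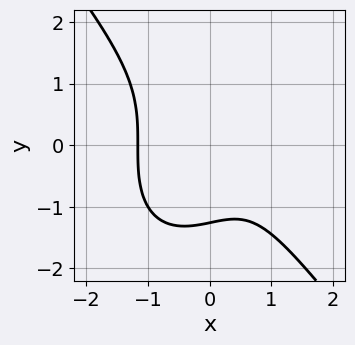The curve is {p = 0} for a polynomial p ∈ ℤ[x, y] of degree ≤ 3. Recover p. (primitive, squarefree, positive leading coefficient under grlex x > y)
2*x^3 + y^3 - x + 2

(a) deg p = 3. No degree-2 curve has this shape.
(b) Matching integer coefficients to the picture gives p.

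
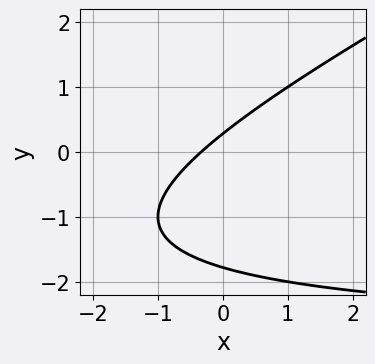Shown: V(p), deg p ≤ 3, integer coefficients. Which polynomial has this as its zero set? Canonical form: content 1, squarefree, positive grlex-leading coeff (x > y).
First, the degree is 2 — the shape is more complex than any degree-1 curve.
Finally, solving for integer coefficients yields p as stated.

x*y - 2*y^2 + 3*x - 3*y + 1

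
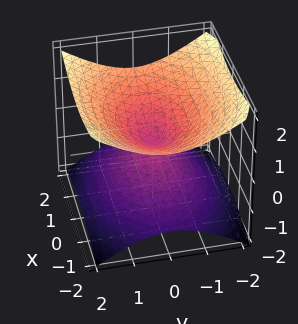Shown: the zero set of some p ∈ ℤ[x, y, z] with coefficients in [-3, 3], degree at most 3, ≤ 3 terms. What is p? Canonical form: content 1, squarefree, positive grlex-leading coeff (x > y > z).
x^2 + 2*y^2 - 3*z^2

1. deg p = 2.
2. Symmetries: the y ↦ −y reflection is a symmetry, so y appears only in even powers; the x ↦ −x reflection is a symmetry, so x appears only in even powers; it's symmetric under z → −z, forcing even powers of z.
3. Checking where it meets the axes: one z-axis crossing is at z = 0; it meets the y-axis at y = 0 (among the integer gridlines); it crosses the x-axis at the gridline x = 0.
4. The integer polynomial consistent with all of this is the stated p.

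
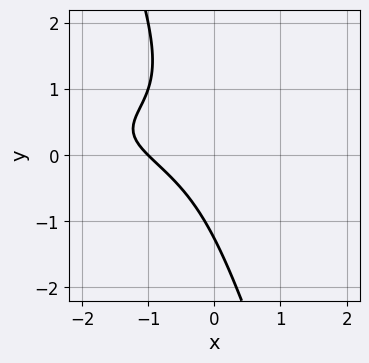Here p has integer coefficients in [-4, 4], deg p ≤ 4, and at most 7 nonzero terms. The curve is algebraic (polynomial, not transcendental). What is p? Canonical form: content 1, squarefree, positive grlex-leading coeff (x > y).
3*x*y^2 + y^3 - 2*x*y + 2*x + 2

(a) The degree is 3 — the shape is more complex than any degree-2 curve.
(b) Reading off the gridlines: it meets the x-axis at x = -1 (among the integer gridlines).
(c) Putting this together gives p.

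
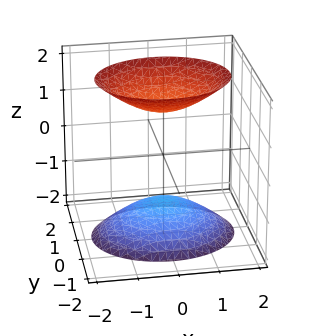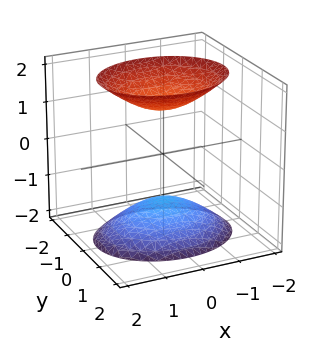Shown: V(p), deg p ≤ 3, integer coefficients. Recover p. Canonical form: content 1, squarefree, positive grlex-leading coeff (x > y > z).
2*x^2 + 3*y^2 - 2*z^2 + 3

The picture has 2 separate pieces. Treating them together as one polynomial.
deg p = 2. Two sheets facing apart; a quadric.
Symmetries: mirror symmetry x ↦ −x ⇒ only even powers of x; mirror symmetry y ↦ −y ⇒ only even powers of y; it's symmetric under z → −z, forcing even powers of z.
From the axis intercepts and sections: the surface avoids every integer y-axis point in the box; it misses every integer gridline on the x-axis.
Matching integer coefficients to the picture gives p.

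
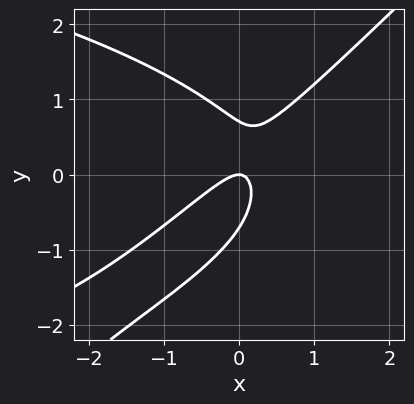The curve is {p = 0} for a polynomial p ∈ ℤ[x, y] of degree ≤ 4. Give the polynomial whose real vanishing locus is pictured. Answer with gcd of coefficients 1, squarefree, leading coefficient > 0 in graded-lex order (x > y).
2*x*y^2 - 2*y^3 + 3*x^2 - 3*x*y + y

First, degree: no degree-2 curve has this shape, so deg p = 3.
Next, against the integer gridlines: it crosses the y-axis at the gridline y = 0; it crosses the x-axis at the gridline x = 0.
Finally, assembling these constraints gives the stated polynomial.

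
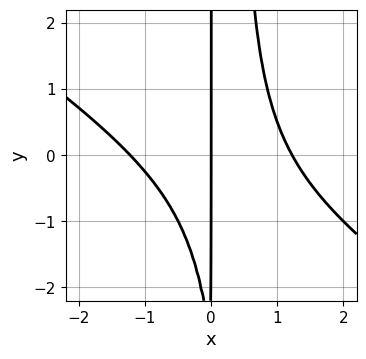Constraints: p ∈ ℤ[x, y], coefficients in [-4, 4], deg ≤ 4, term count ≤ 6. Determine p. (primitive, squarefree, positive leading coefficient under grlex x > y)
1. Degree: a generic line meets the curve in up to 3 points, so deg p = 3.
2. Reading off the gridlines: the visible y-axis segment lies entirely on the curve; it crosses the x-axis at the gridline x = 0.
3. Putting this together gives p.

2*x^3 + 3*x^2*y - x*y - 3*x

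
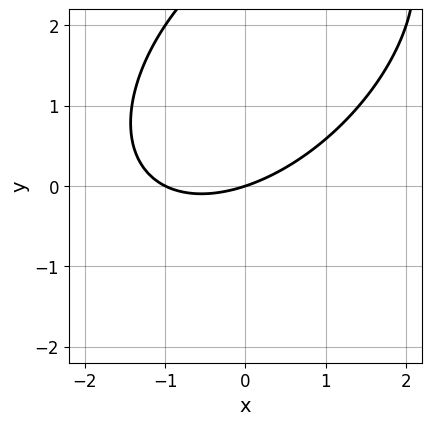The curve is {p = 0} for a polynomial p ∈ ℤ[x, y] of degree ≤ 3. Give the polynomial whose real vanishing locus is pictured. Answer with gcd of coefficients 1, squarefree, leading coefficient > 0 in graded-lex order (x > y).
First, deg p = 2. The shape is more complex than any degree-1 curve.
Next, from the axis intercepts and sections: among the integer gridlines, it crosses the x-axis at x ∈ {-1, 0}; it crosses the y-axis at the gridline y = 0.
Finally, putting this together gives p.

x^2 - x*y + y^2 + x - 3*y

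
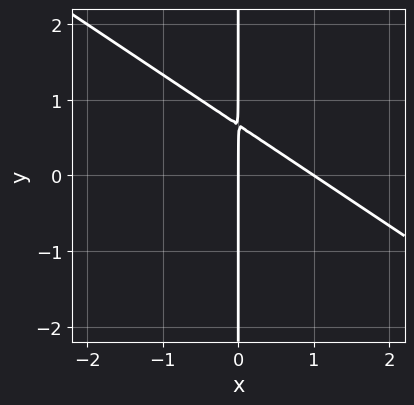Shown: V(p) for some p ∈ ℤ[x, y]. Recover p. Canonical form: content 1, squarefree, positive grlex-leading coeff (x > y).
2*x^2 + 3*x*y - 2*x

1. deg p = 2. No degree-1 curve has this shape.
2. From the visible intercepts: the visible y-axis segment lies entirely on the curve; the x-axis gridline crossings are at x ∈ {0, 1}.
3. Solving for integer coefficients yields p as stated.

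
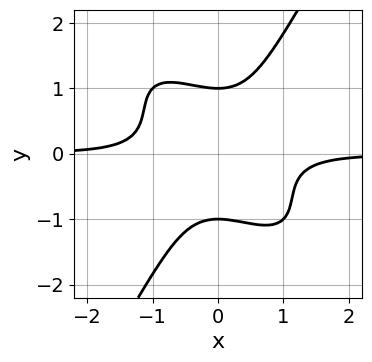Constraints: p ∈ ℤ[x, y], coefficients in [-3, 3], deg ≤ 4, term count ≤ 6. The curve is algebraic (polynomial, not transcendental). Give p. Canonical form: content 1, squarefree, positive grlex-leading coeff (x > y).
2*x^3*y + 2*x^2*y^2 - y^4 + 1

1. deg p = 4. No degree-3 curve has this shape.
2. Reading off the gridlines: among the integer gridlines, it crosses the y-axis at y ∈ {-1, 1}; the curve avoids every integer x-axis point in the box.
3. The integer polynomial consistent with all of this is the stated p.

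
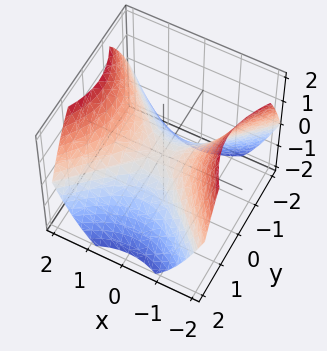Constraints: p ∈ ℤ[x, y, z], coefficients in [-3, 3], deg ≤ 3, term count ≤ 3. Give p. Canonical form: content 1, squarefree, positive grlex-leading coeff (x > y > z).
2*x^2 - 2*y^2 - 3*z

deg p = 2.
Symmetries: it's symmetric under y → −y, forcing even powers of y; the x ↦ −x reflection is a symmetry, so x appears only in even powers.
Reading off the gridlines: one x-axis crossing is at x = 0; it crosses the z-axis at the gridline z = 0; it meets the y-axis at y = 0 (among the integer gridlines).
Solving for integer coefficients yields p as stated.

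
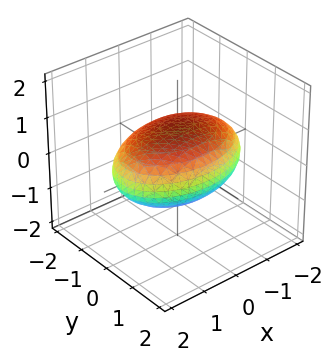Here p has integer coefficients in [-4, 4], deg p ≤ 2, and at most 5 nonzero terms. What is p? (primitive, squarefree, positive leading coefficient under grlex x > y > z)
x^2 + 2*y^2 + 3*z^2 - 3

First, degree: bounded and convex; a quadric, so deg p = 2.
Then, symmetries: the y ↦ −y reflection is a symmetry, so y appears only in even powers; it's symmetric under z → −z, forcing even powers of z; mirror symmetry x ↦ −x ⇒ only even powers of x.
Next, against the integer gridlines: the z-axis gridline crossings are at z ∈ {-1, 1}.
Finally, solving for integer coefficients yields p as stated.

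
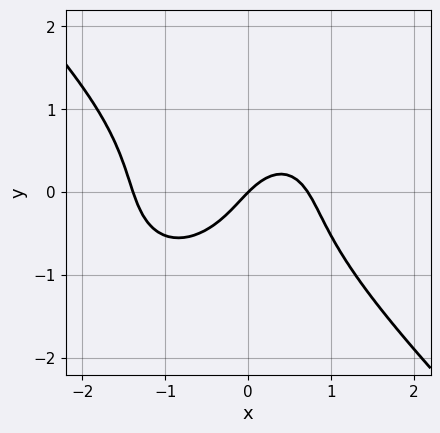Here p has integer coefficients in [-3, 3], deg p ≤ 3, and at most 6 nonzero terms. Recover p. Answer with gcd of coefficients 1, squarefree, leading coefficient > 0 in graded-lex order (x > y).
First, deg p = 3.
Next, from the axis intercepts and sections: one x-axis crossing is at x = 0; it meets the y-axis at y = 0 (among the integer gridlines).
Finally, the integer polynomial consistent with all of this is the stated p.

3*x^3 + 3*y^3 + 2*x^2 - 3*x + 3*y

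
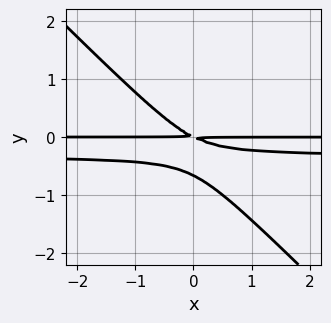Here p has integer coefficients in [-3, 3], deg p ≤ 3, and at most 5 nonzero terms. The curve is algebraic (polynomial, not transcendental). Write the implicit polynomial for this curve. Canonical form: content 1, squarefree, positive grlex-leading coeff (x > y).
3*x*y^2 + 3*y^3 + x*y + 2*y^2

First, degree: a generic line meets the curve in up to 3 points, so deg p = 3.
Then, reading off the gridlines: every point of the x-axis in the box is on the curve.
Finally, assembling these constraints gives the stated polynomial.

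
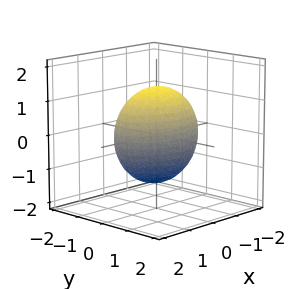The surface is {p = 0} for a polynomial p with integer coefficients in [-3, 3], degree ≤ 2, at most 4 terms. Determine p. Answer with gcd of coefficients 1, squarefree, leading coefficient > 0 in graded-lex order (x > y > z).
First, degree: a closed, bounded, convex surface; a quadric, so deg p = 2.
Then, symmetries: the z ↦ −z reflection is a symmetry, so z appears only in even powers; the y ↦ −y reflection is a symmetry, so y appears only in even powers; the x ↦ −x reflection is a symmetry, so x appears only in even powers.
Then, from the axis intercepts and sections: the y-axis gridline crossings are at y ∈ {-1, 1}.
Finally, the integer polynomial consistent with all of this is the stated p.

x^2 + 2*y^2 + z^2 - 2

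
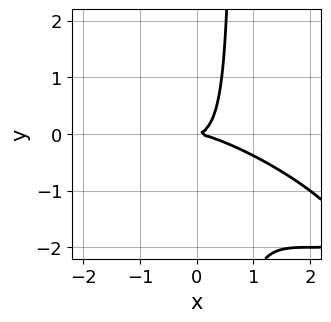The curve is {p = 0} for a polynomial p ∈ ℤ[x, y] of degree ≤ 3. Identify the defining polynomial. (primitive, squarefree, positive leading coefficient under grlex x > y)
x^3 + 3*x^2*y + 3*x*y^2 - 2*y^2

deg p = 3. The shape is more complex than any degree-2 curve.
From the axis intercepts and sections: one y-axis crossing is at y = 0; it meets the x-axis at x = 0 (among the integer gridlines).
These observations pin down the coefficients.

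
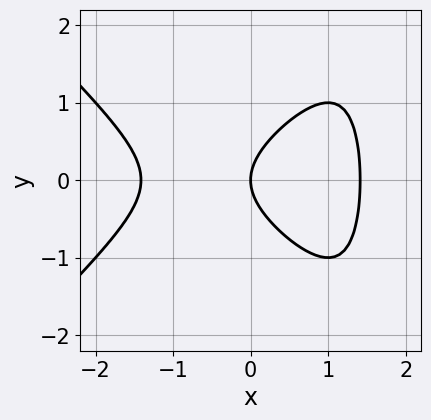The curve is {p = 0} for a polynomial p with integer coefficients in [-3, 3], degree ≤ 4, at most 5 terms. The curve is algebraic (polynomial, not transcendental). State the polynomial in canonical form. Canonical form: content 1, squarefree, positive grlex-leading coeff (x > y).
1. deg p = 3.
2. Symmetries: it's symmetric under y → −y, forcing even powers of y.
3. Against the integer gridlines: one y-axis crossing is at y = 0; it crosses the x-axis at the gridline x = 0.
4. Together with the visible shape, these determine p as stated.

x^3 - x*y^2 + 2*y^2 - 2*x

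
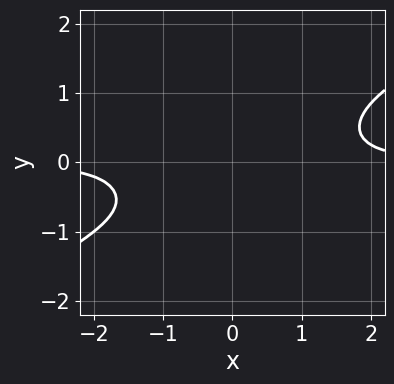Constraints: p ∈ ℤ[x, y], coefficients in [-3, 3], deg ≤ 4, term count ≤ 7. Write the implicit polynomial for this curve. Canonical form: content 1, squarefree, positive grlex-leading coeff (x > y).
2*x^3*y - 3*x^2*y^2 - 2*y^4 - y - 3

First, deg p = 4. The shape is more complex than any degree-3 curve.
Next, against the integer gridlines: the curve avoids every integer y-axis point in the box; no x-intercept at any integer in the box.
Finally, fitting integer coefficients to these (and the overall shape) gives p.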